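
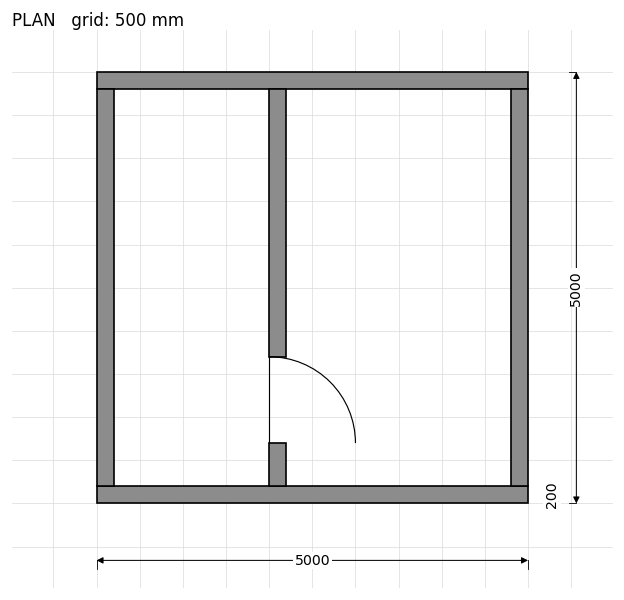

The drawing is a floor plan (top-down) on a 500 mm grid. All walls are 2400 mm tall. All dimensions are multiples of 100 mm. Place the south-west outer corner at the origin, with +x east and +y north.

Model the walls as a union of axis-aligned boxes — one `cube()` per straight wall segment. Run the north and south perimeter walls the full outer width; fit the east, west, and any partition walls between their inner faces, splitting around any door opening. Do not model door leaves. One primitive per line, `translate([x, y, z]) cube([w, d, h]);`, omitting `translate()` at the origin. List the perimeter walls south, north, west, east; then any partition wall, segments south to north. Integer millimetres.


cube([5000, 200, 2400]);
translate([0, 4800, 0]) cube([5000, 200, 2400]);
translate([0, 200, 0]) cube([200, 4600, 2400]);
translate([4800, 200, 0]) cube([200, 4600, 2400]);
translate([2000, 200, 0]) cube([200, 500, 2400]);
translate([2000, 1700, 0]) cube([200, 3100, 2400]);


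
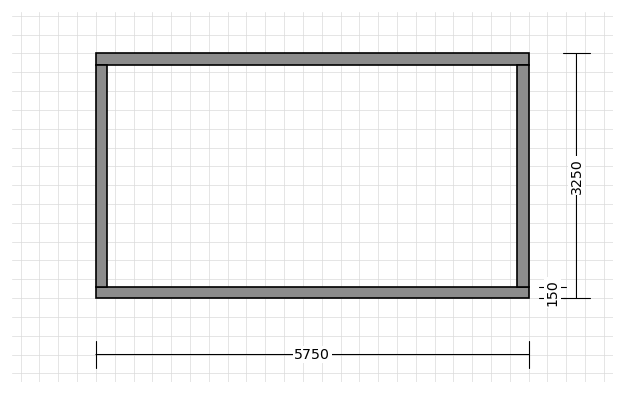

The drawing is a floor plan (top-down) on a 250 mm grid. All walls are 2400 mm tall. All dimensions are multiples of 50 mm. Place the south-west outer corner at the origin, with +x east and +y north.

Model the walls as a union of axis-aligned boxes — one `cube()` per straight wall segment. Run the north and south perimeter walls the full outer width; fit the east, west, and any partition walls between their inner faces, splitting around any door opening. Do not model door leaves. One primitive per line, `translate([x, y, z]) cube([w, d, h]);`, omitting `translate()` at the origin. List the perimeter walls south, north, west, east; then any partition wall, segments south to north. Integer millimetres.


cube([5750, 150, 2400]);
translate([0, 3100, 0]) cube([5750, 150, 2400]);
translate([0, 150, 0]) cube([150, 2950, 2400]);
translate([5600, 150, 0]) cube([150, 2950, 2400]);


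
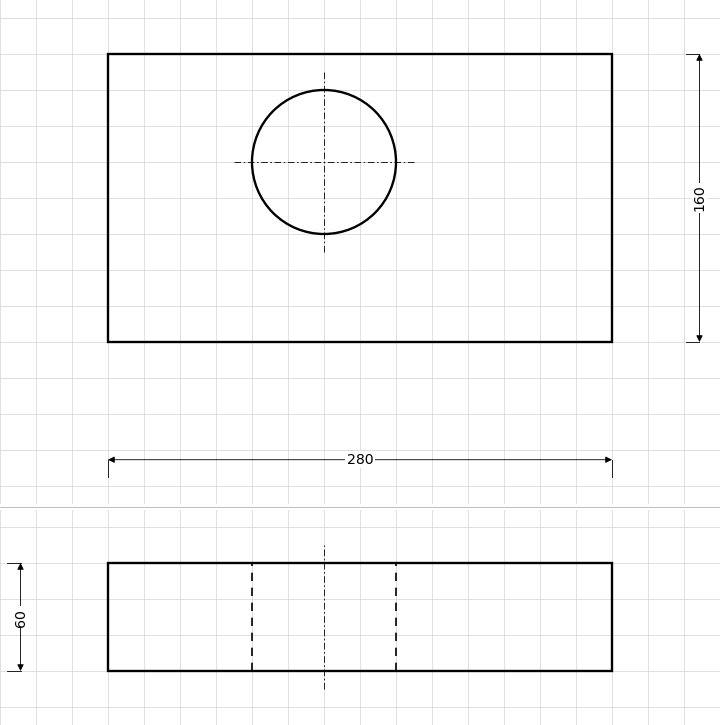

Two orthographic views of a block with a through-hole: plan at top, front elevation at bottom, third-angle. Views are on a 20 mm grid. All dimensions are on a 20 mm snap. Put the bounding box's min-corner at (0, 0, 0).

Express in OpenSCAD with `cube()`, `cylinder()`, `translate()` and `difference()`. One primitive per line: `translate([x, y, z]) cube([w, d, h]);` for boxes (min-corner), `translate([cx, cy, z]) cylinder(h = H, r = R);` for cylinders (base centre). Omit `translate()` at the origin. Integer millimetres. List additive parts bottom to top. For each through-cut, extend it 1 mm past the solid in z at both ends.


difference() {
  cube([280, 160, 60]);
  translate([120, 100, -1]) cylinder(h = 62, r = 40);
}


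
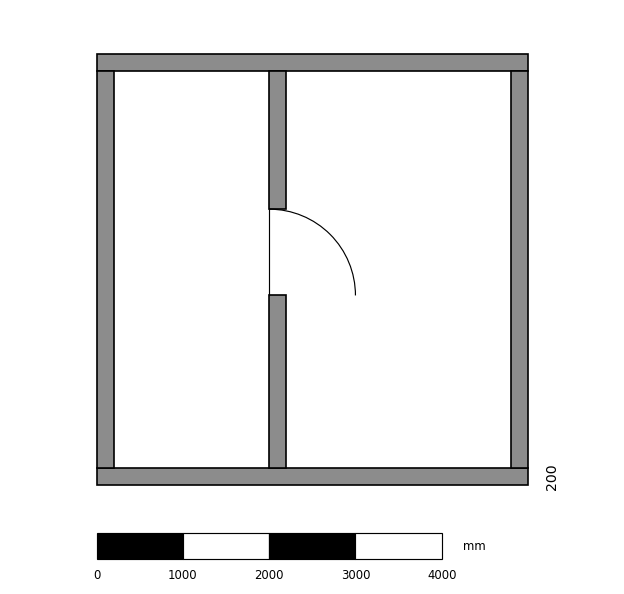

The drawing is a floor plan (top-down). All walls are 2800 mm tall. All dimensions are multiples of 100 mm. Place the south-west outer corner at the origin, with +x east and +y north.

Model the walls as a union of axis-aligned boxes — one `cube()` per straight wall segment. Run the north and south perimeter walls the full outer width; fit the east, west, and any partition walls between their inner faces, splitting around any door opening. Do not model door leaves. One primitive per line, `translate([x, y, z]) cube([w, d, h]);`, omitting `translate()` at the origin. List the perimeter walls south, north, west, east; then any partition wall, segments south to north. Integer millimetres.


cube([5000, 200, 2800]);
translate([0, 4800, 0]) cube([5000, 200, 2800]);
translate([0, 200, 0]) cube([200, 4600, 2800]);
translate([4800, 200, 0]) cube([200, 4600, 2800]);
translate([2000, 200, 0]) cube([200, 2000, 2800]);
translate([2000, 3200, 0]) cube([200, 1600, 2800]);


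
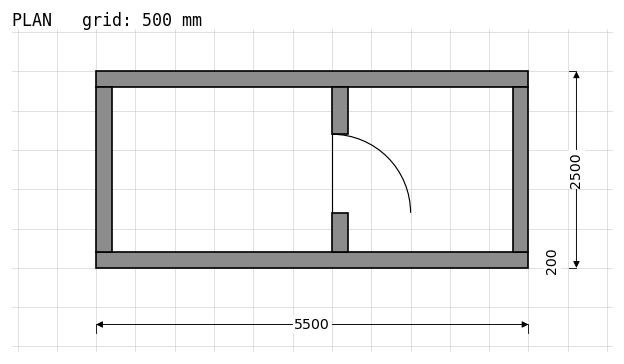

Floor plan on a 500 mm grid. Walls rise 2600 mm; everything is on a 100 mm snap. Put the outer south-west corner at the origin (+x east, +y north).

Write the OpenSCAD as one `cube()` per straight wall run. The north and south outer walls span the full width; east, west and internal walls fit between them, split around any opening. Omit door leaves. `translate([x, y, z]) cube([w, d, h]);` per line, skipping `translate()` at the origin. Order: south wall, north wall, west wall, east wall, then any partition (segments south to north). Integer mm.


cube([5500, 200, 2600]);
translate([0, 2300, 0]) cube([5500, 200, 2600]);
translate([0, 200, 0]) cube([200, 2100, 2600]);
translate([5300, 200, 0]) cube([200, 2100, 2600]);
translate([3000, 200, 0]) cube([200, 500, 2600]);
translate([3000, 1700, 0]) cube([200, 600, 2600]);


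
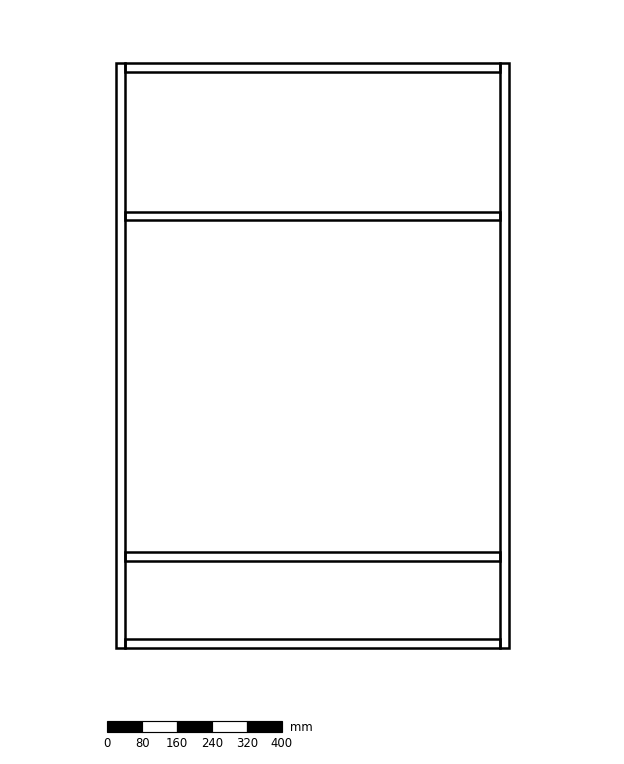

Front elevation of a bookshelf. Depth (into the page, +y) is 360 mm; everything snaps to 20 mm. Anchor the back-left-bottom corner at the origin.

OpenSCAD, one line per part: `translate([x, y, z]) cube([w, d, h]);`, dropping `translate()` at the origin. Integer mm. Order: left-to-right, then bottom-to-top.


cube([20, 360, 1340]);
translate([20, 0, 0]) cube([860, 360, 20]);
translate([20, 0, 200]) cube([860, 360, 20]);
translate([20, 0, 980]) cube([860, 360, 20]);
translate([20, 0, 1320]) cube([860, 360, 20]);
translate([880, 0, 0]) cube([20, 360, 1340]);


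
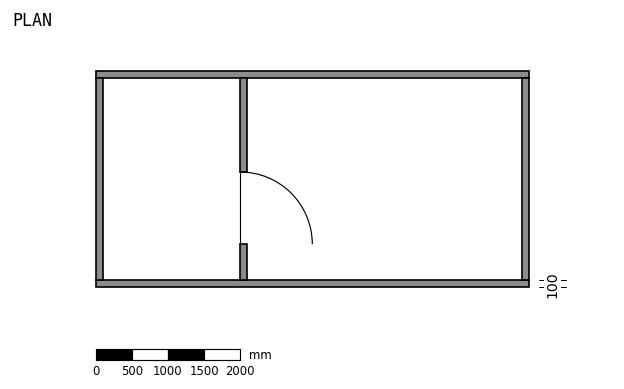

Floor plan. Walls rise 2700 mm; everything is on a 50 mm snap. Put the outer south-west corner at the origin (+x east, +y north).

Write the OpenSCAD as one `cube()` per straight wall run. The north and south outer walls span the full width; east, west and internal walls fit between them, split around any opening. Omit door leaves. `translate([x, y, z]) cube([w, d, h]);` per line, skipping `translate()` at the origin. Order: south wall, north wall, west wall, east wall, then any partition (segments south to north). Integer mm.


cube([6000, 100, 2700]);
translate([0, 2900, 0]) cube([6000, 100, 2700]);
translate([0, 100, 0]) cube([100, 2800, 2700]);
translate([5900, 100, 0]) cube([100, 2800, 2700]);
translate([2000, 100, 0]) cube([100, 500, 2700]);
translate([2000, 1600, 0]) cube([100, 1300, 2700]);


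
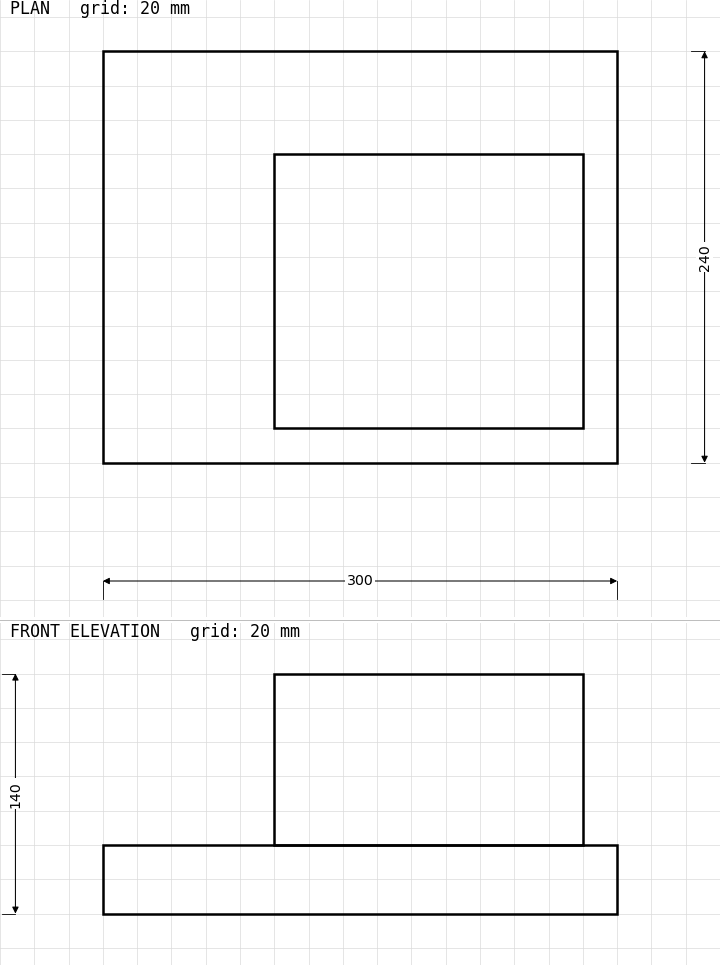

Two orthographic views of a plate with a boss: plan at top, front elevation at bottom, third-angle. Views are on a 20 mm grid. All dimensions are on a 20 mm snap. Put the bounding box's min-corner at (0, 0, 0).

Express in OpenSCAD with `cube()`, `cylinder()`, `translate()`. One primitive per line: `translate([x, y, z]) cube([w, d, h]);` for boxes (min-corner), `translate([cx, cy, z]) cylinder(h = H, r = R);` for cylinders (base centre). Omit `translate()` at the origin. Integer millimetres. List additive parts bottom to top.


cube([300, 240, 40]);
translate([100, 20, 40]) cube([180, 160, 100]);


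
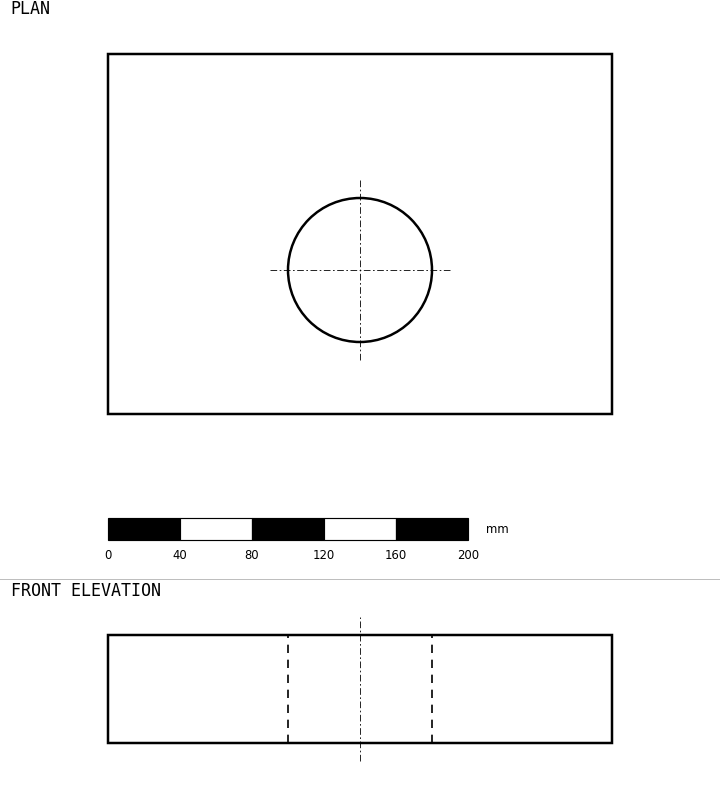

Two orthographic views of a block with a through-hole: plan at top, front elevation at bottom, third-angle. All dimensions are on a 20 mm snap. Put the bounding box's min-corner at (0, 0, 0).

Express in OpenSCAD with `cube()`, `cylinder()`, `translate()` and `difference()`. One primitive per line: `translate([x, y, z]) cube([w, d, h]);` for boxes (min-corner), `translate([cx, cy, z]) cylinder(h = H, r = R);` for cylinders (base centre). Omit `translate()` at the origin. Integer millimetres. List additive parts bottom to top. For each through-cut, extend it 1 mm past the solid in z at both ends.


difference() {
  cube([280, 200, 60]);
  translate([140, 80, -1]) cylinder(h = 62, r = 40);
}


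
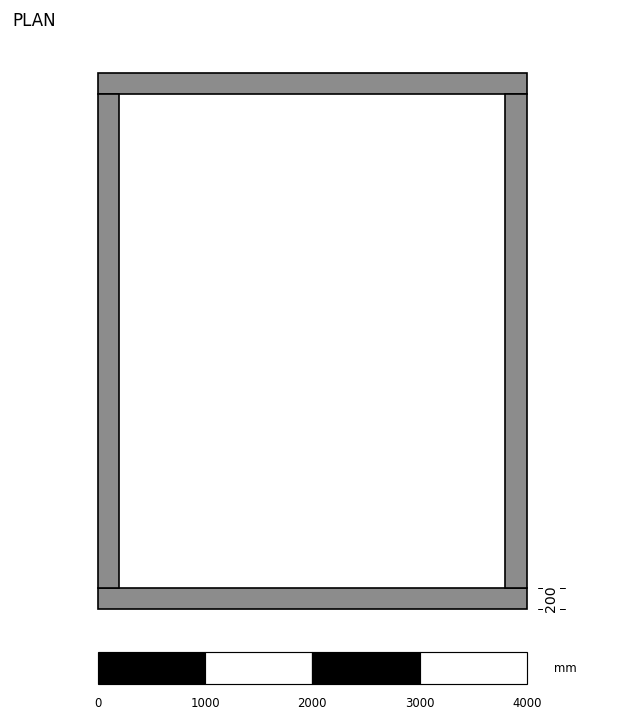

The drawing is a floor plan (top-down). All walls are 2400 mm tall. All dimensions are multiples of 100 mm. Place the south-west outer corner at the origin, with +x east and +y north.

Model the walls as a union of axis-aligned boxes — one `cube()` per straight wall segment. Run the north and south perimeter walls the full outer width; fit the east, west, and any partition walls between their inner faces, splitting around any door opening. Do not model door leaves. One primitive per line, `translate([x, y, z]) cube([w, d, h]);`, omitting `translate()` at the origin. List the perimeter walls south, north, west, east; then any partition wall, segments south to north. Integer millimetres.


cube([4000, 200, 2400]);
translate([0, 4800, 0]) cube([4000, 200, 2400]);
translate([0, 200, 0]) cube([200, 4600, 2400]);
translate([3800, 200, 0]) cube([200, 4600, 2400]);


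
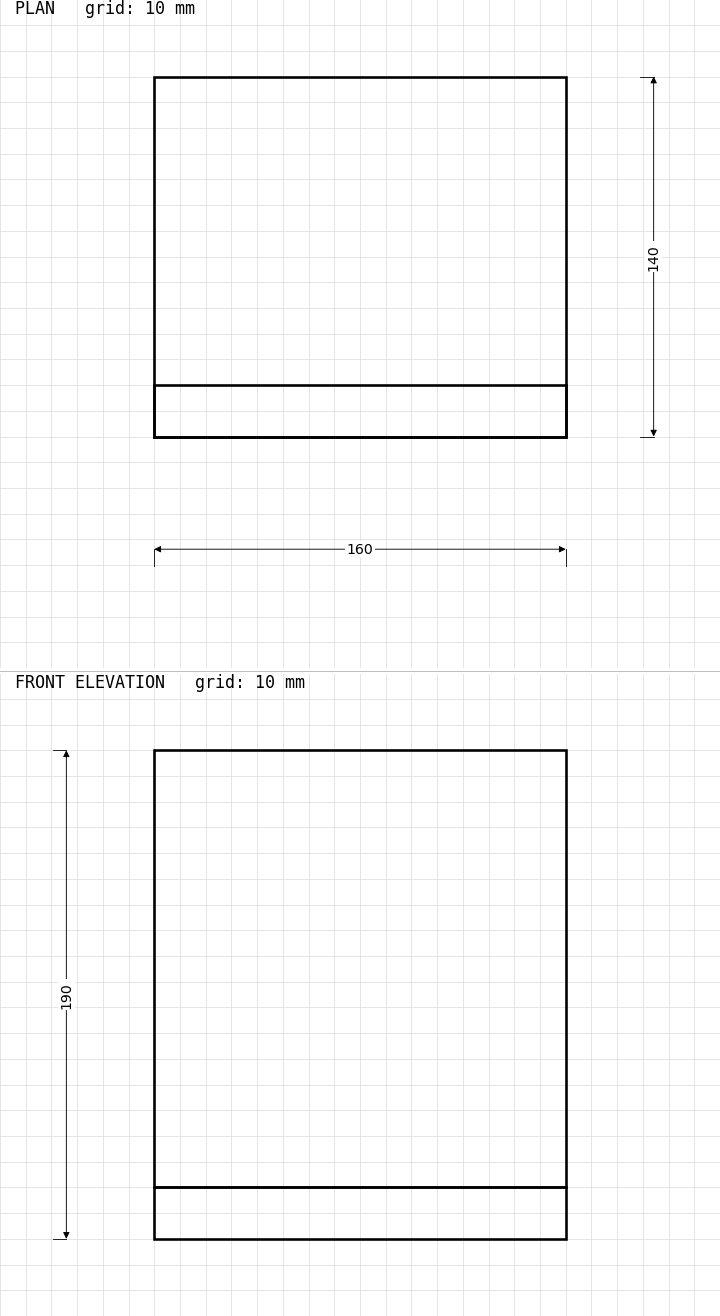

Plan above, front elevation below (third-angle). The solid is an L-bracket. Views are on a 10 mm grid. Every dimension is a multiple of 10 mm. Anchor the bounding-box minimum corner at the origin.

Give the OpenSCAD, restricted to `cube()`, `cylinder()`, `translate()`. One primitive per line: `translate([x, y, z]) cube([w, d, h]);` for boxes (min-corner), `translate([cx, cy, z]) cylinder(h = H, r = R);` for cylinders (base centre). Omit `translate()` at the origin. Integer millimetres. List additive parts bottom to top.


cube([160, 140, 20]);
translate([0, 0, 20]) cube([160, 20, 170]);


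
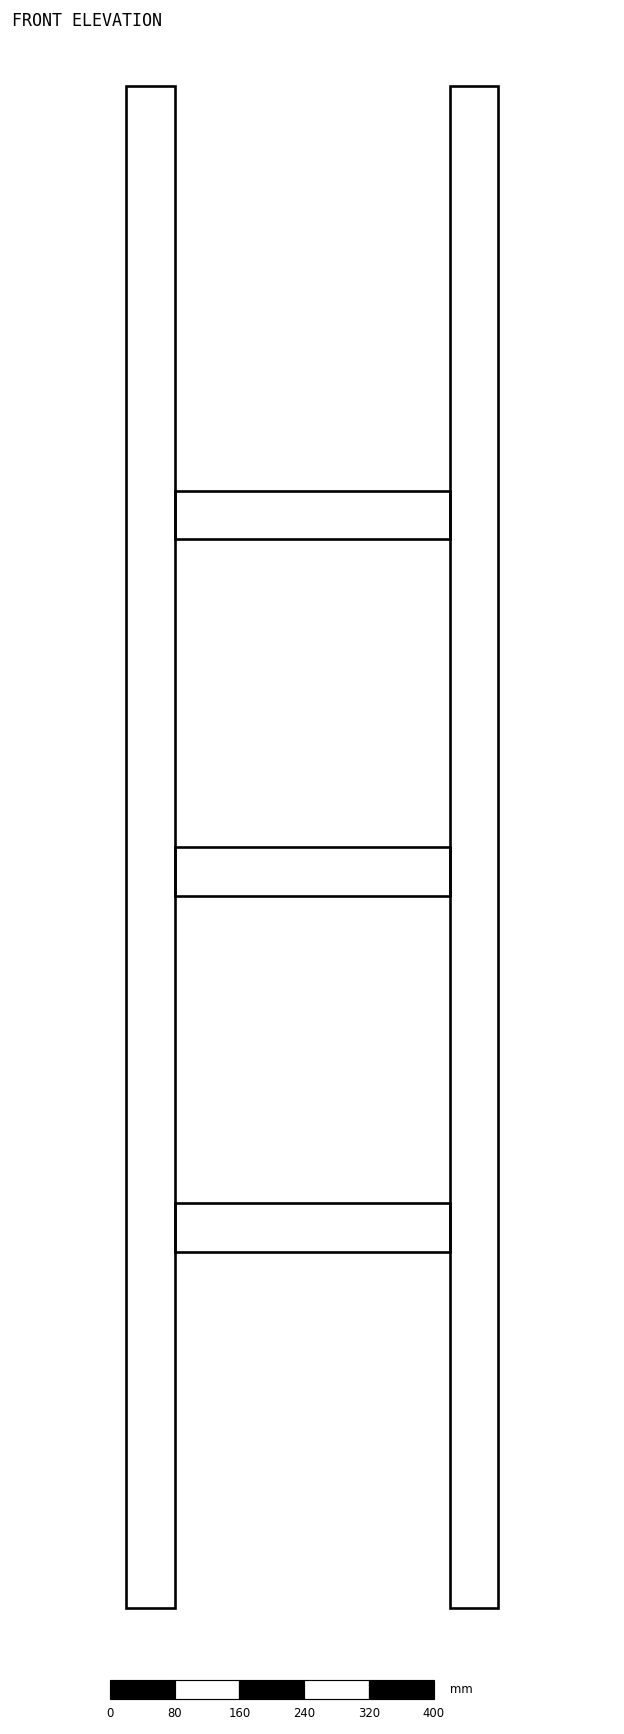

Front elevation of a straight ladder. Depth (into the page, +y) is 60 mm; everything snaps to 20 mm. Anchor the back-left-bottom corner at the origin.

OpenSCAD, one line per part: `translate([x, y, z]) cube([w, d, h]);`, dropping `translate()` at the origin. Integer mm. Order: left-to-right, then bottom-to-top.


cube([60, 60, 1880]);
translate([60, 0, 440]) cube([340, 60, 60]);
translate([60, 0, 880]) cube([340, 60, 60]);
translate([60, 0, 1320]) cube([340, 60, 60]);
translate([400, 0, 0]) cube([60, 60, 1880]);


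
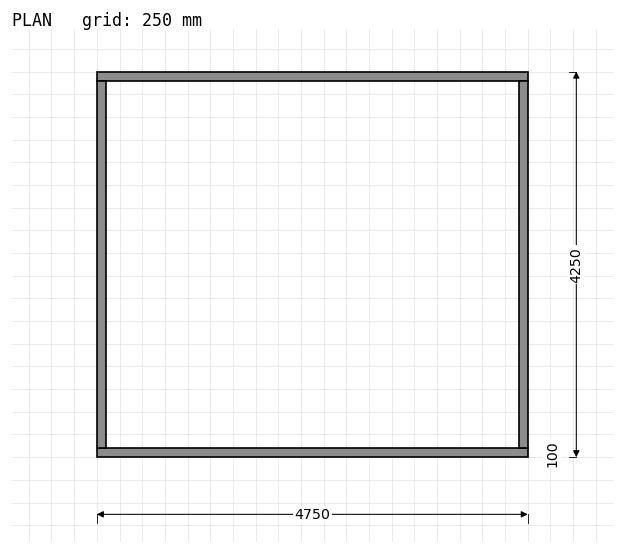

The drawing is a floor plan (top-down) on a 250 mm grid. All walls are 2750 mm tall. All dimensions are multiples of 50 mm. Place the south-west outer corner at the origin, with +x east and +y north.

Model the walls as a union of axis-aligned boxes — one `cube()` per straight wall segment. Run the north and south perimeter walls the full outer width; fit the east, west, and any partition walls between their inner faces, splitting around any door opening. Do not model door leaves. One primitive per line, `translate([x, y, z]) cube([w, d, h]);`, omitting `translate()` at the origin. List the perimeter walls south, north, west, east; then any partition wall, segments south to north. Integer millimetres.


cube([4750, 100, 2750]);
translate([0, 4150, 0]) cube([4750, 100, 2750]);
translate([0, 100, 0]) cube([100, 4050, 2750]);
translate([4650, 100, 0]) cube([100, 4050, 2750]);


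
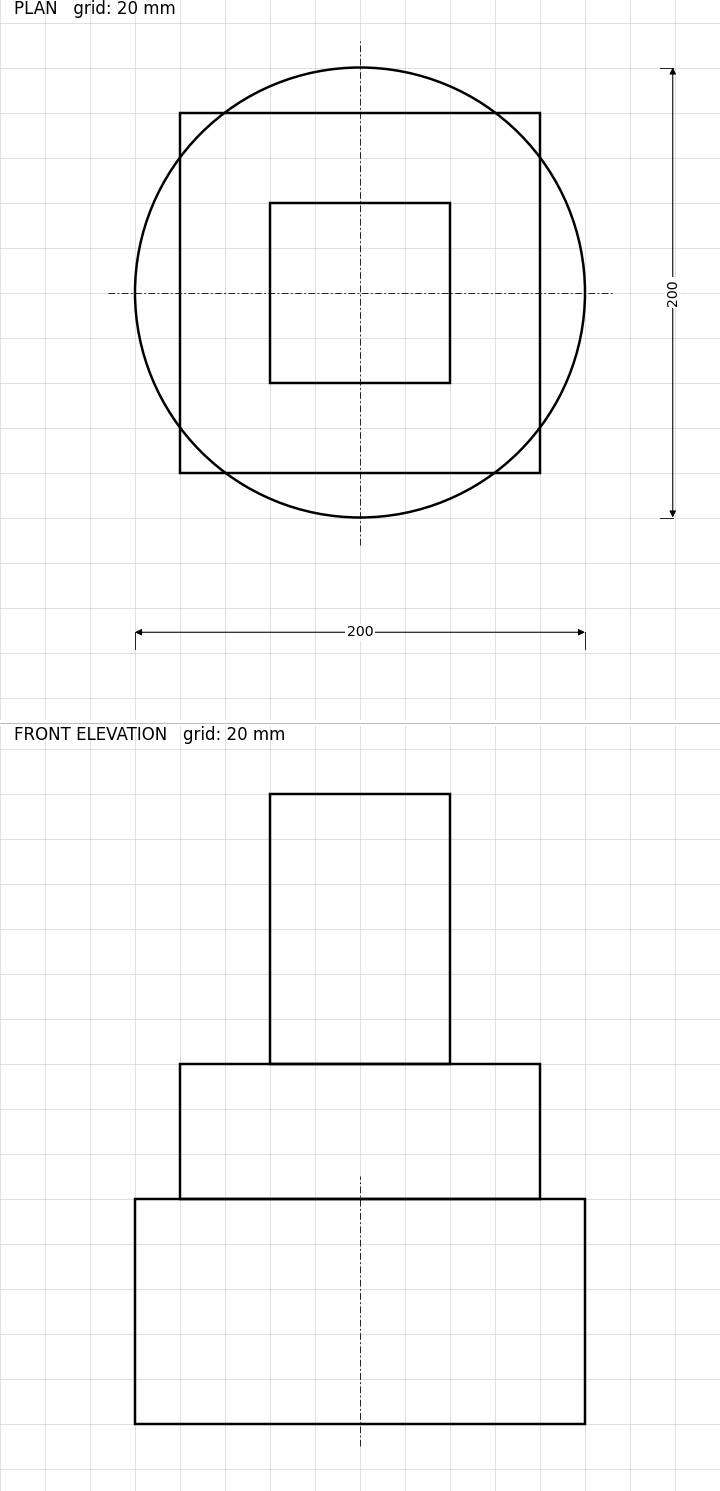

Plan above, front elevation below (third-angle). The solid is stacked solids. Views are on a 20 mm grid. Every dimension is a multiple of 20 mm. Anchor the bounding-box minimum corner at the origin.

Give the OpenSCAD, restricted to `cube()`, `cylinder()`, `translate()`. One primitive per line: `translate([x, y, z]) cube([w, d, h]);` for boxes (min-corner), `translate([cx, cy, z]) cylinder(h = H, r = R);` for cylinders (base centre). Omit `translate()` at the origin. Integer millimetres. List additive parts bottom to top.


translate([100, 100, 0]) cylinder(h = 100, r = 100);
translate([20, 20, 100]) cube([160, 160, 60]);
translate([60, 60, 160]) cube([80, 80, 120]);


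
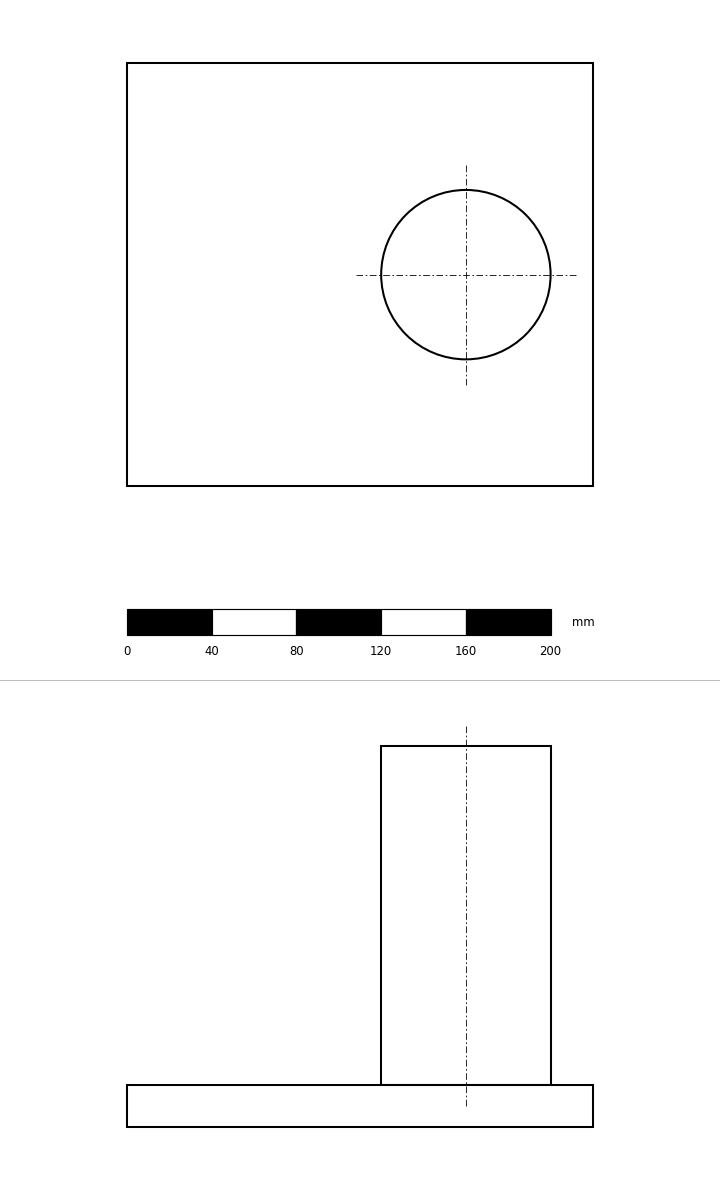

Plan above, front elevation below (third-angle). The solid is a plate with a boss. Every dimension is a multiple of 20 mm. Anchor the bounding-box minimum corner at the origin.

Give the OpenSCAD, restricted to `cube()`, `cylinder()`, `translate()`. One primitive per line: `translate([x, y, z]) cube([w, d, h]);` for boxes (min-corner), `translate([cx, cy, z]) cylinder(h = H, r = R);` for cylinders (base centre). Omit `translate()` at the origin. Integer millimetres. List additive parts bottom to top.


cube([220, 200, 20]);
translate([160, 100, 20]) cylinder(h = 160, r = 40);


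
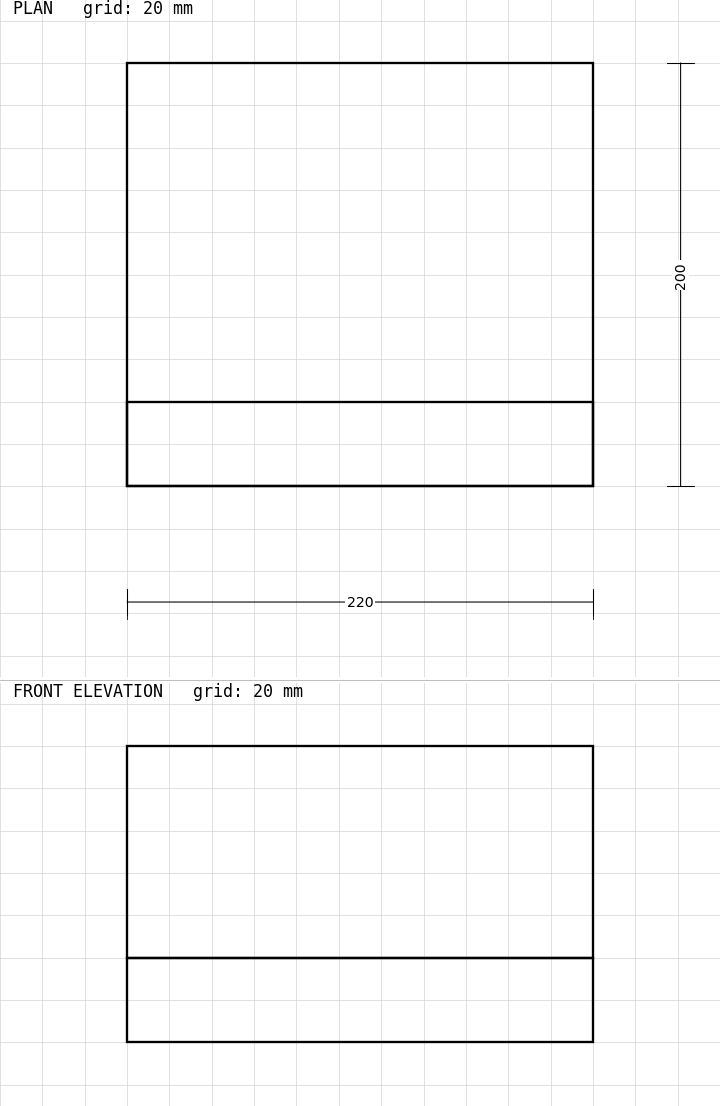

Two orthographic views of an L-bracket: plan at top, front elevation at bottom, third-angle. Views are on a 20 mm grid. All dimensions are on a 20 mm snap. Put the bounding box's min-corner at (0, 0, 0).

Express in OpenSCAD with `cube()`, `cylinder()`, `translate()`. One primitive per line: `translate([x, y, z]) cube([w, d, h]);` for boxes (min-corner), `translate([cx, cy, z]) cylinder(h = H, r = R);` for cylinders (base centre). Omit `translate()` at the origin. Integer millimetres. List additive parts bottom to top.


cube([220, 200, 40]);
translate([0, 0, 40]) cube([220, 40, 100]);


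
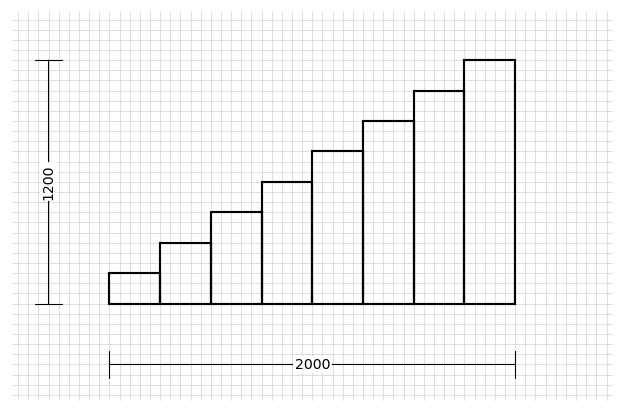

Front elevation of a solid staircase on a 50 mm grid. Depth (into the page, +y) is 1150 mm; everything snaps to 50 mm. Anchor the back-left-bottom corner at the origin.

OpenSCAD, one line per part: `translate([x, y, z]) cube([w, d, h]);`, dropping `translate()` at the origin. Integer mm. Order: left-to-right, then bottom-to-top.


cube([250, 1150, 150]);
translate([250, 0, 0]) cube([250, 1150, 300]);
translate([500, 0, 0]) cube([250, 1150, 450]);
translate([750, 0, 0]) cube([250, 1150, 600]);
translate([1000, 0, 0]) cube([250, 1150, 750]);
translate([1250, 0, 0]) cube([250, 1150, 900]);
translate([1500, 0, 0]) cube([250, 1150, 1050]);
translate([1750, 0, 0]) cube([250, 1150, 1200]);


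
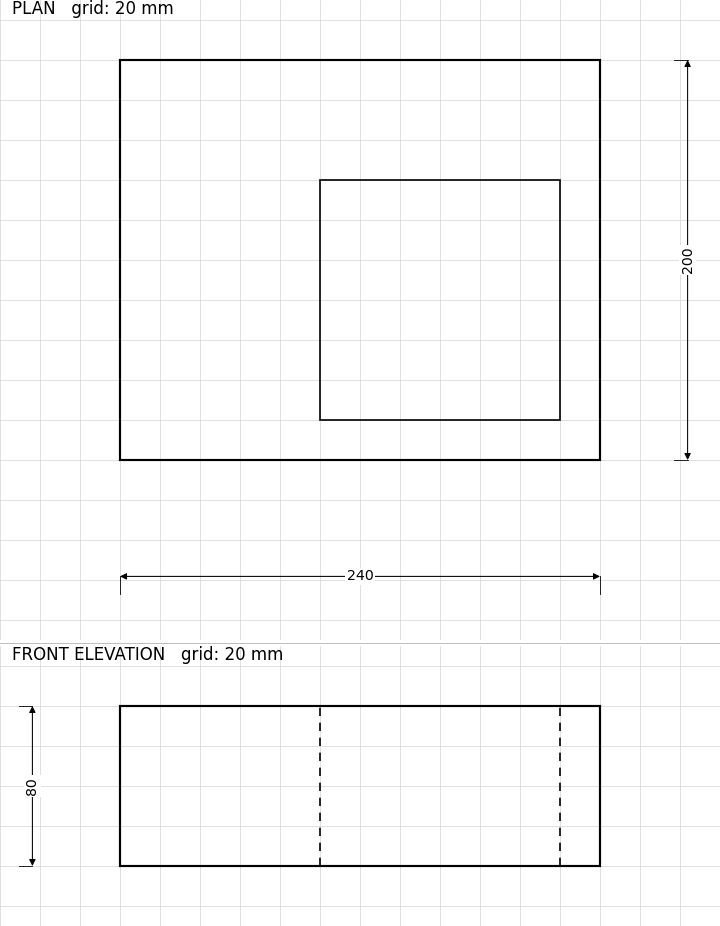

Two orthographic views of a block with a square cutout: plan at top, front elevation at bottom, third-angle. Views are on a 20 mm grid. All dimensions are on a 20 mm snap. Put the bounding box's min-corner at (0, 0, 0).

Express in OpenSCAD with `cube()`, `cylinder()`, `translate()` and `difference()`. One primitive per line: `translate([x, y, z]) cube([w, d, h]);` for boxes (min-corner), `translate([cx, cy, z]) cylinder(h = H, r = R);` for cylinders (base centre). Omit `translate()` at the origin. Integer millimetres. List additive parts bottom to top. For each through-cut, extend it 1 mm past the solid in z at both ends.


difference() {
  cube([240, 200, 80]);
  translate([100, 20, -1]) cube([120, 120, 82]);
}


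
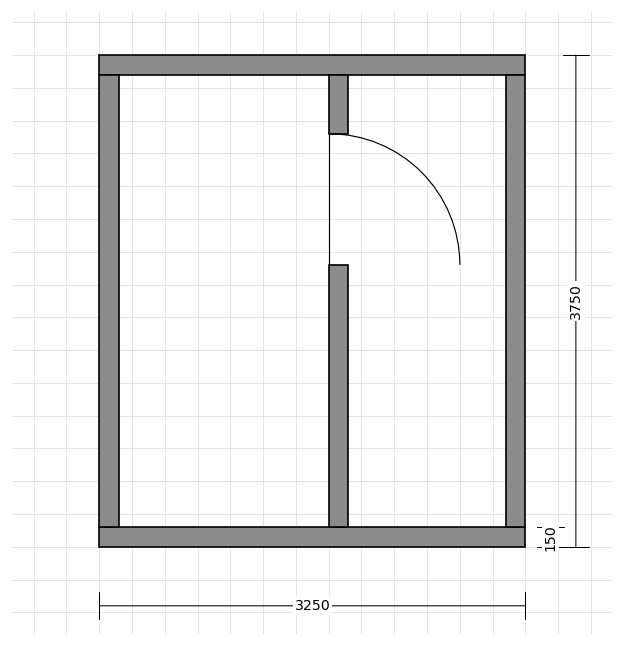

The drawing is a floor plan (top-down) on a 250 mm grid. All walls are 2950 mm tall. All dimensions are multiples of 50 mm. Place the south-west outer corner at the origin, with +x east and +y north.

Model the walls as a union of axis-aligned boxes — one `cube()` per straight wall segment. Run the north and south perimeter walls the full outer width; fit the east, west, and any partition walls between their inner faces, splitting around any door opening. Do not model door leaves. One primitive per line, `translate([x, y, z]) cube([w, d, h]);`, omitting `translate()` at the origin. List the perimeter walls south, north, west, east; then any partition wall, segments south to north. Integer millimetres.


cube([3250, 150, 2950]);
translate([0, 3600, 0]) cube([3250, 150, 2950]);
translate([0, 150, 0]) cube([150, 3450, 2950]);
translate([3100, 150, 0]) cube([150, 3450, 2950]);
translate([1750, 150, 0]) cube([150, 2000, 2950]);
translate([1750, 3150, 0]) cube([150, 450, 2950]);


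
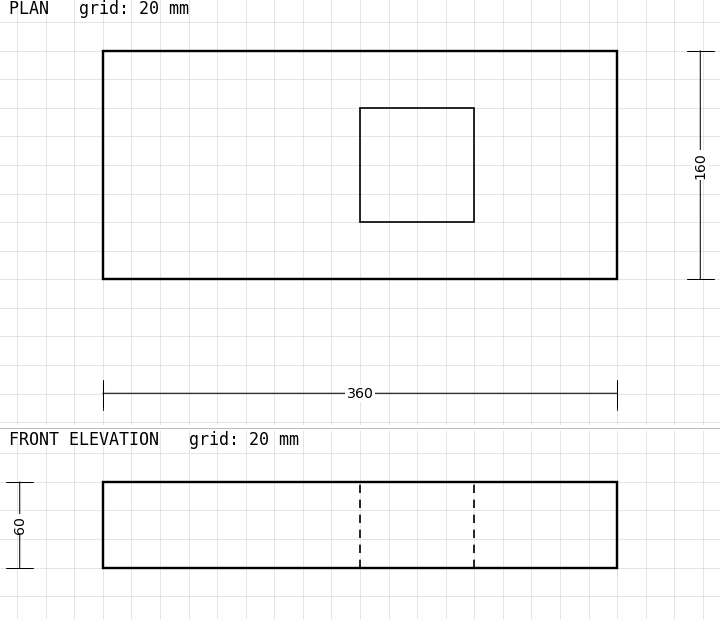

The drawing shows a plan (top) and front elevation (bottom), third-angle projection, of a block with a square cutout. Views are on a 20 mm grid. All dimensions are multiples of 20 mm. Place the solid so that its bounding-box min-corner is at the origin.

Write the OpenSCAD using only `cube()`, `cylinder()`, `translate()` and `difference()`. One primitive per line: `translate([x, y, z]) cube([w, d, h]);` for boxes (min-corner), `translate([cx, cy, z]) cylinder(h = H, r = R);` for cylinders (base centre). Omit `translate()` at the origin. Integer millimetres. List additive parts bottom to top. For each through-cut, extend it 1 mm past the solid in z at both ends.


difference() {
  cube([360, 160, 60]);
  translate([180, 40, -1]) cube([80, 80, 62]);
}


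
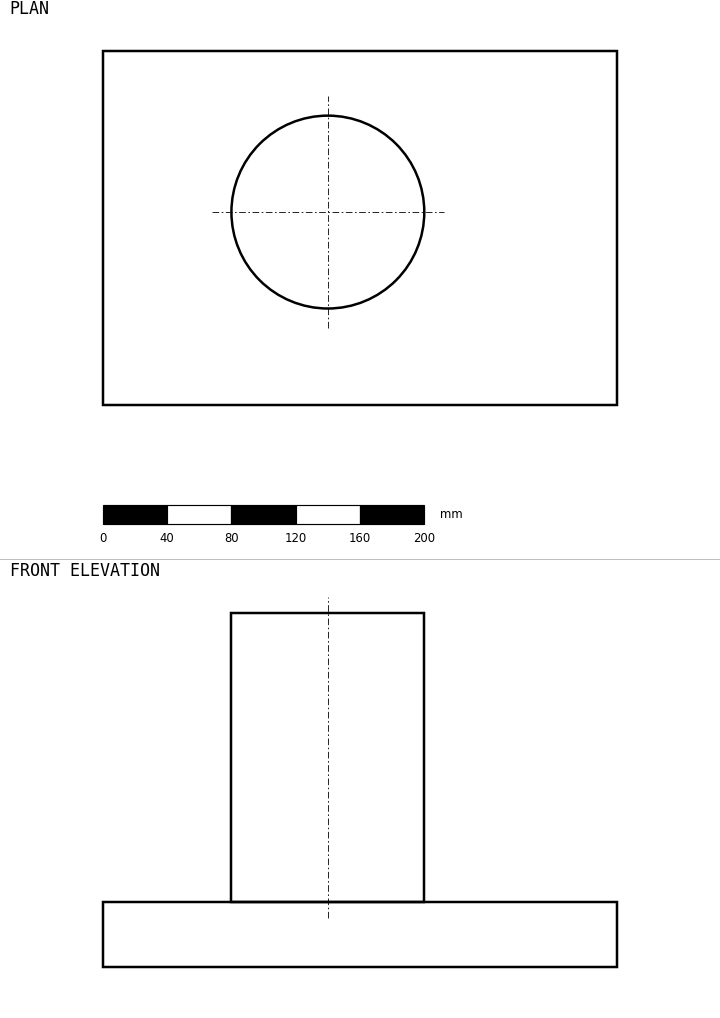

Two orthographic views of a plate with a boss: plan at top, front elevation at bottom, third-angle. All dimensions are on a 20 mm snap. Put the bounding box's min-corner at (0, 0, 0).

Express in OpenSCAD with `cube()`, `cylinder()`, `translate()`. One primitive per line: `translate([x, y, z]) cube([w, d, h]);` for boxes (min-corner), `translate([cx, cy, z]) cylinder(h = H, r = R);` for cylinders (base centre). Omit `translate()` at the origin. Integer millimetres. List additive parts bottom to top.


cube([320, 220, 40]);
translate([140, 120, 40]) cylinder(h = 180, r = 60);


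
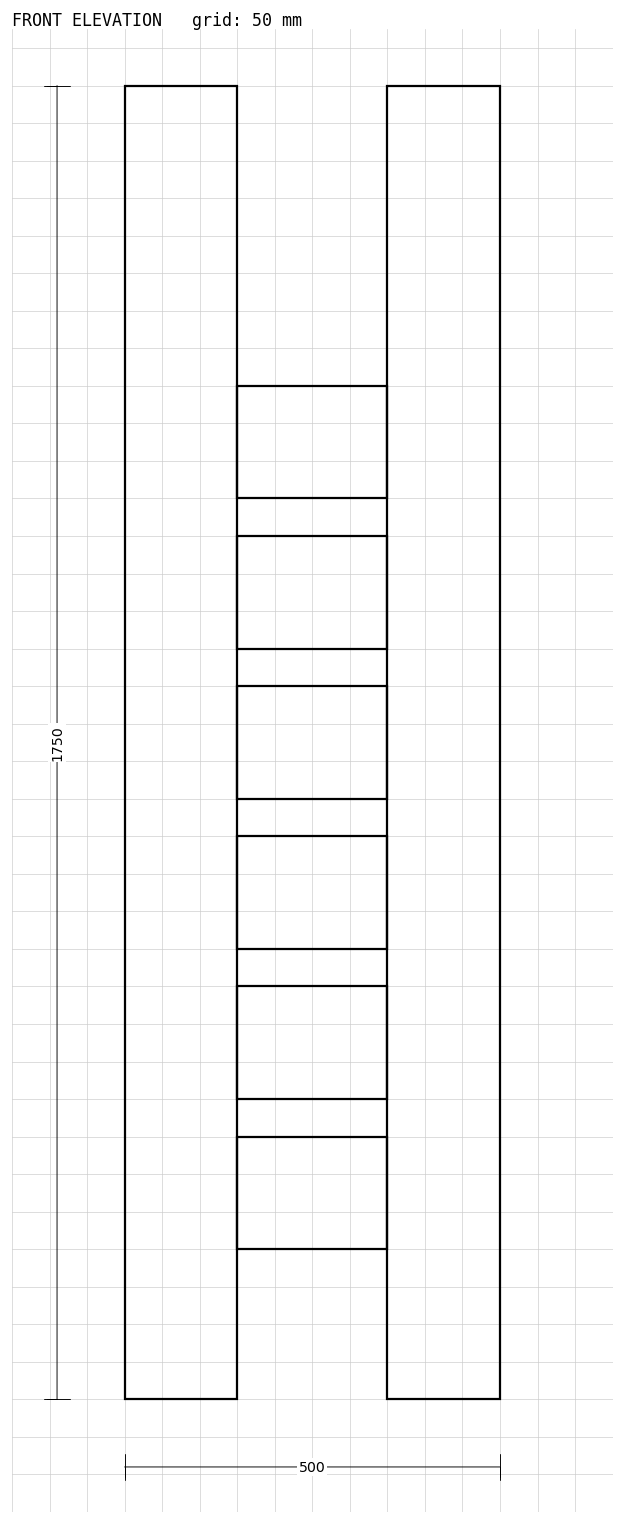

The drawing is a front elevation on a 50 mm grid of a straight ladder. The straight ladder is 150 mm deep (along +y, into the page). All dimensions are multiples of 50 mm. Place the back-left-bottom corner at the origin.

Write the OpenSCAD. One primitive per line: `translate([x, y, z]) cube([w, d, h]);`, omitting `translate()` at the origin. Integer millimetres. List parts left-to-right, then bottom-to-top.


cube([150, 150, 1750]);
translate([150, 0, 200]) cube([200, 150, 150]);
translate([150, 0, 400]) cube([200, 150, 150]);
translate([150, 0, 600]) cube([200, 150, 150]);
translate([150, 0, 800]) cube([200, 150, 150]);
translate([150, 0, 1000]) cube([200, 150, 150]);
translate([150, 0, 1200]) cube([200, 150, 150]);
translate([350, 0, 0]) cube([150, 150, 1750]);


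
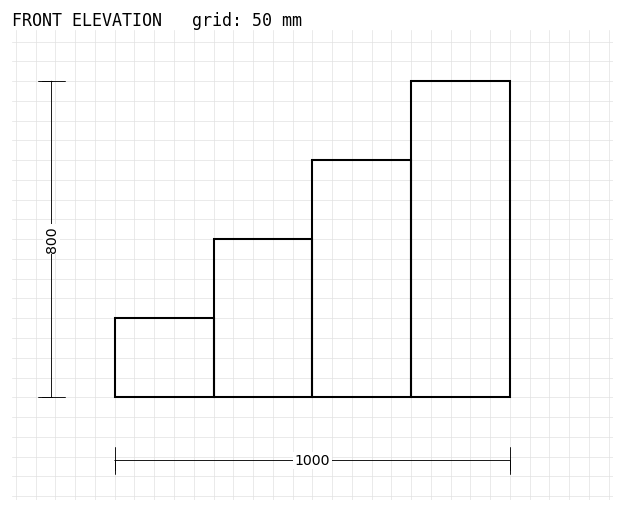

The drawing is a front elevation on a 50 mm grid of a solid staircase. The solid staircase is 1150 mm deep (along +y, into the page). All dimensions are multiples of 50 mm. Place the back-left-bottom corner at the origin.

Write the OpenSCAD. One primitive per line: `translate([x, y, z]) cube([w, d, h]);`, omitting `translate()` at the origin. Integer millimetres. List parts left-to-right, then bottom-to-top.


cube([250, 1150, 200]);
translate([250, 0, 0]) cube([250, 1150, 400]);
translate([500, 0, 0]) cube([250, 1150, 600]);
translate([750, 0, 0]) cube([250, 1150, 800]);


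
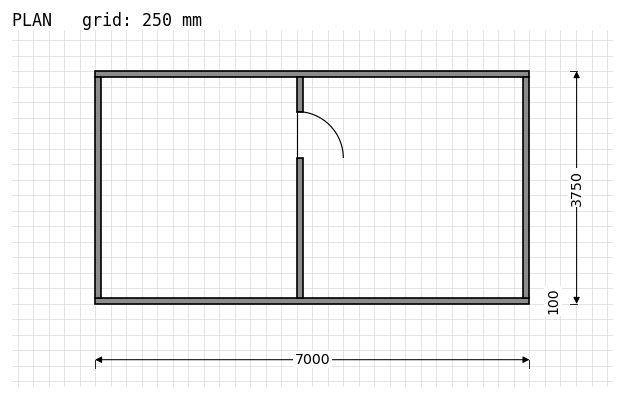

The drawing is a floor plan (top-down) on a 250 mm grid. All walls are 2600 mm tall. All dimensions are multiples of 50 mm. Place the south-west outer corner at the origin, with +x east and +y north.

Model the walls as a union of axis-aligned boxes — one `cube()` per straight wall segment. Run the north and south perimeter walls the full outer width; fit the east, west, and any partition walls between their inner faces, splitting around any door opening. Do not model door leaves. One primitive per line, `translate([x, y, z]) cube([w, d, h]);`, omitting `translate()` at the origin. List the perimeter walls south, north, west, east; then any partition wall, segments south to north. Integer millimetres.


cube([7000, 100, 2600]);
translate([0, 3650, 0]) cube([7000, 100, 2600]);
translate([0, 100, 0]) cube([100, 3550, 2600]);
translate([6900, 100, 0]) cube([100, 3550, 2600]);
translate([3250, 100, 0]) cube([100, 2250, 2600]);
translate([3250, 3100, 0]) cube([100, 550, 2600]);


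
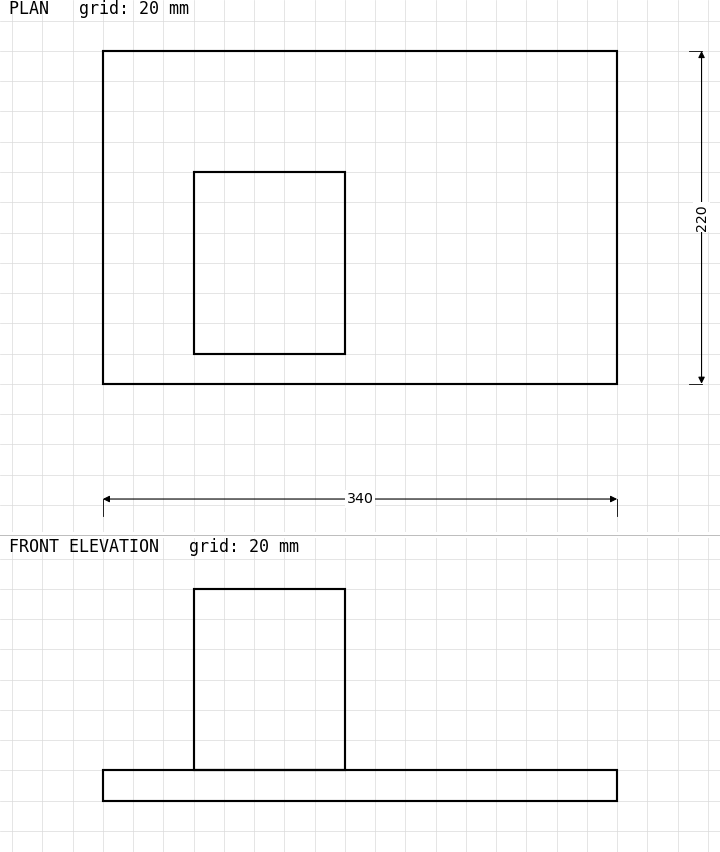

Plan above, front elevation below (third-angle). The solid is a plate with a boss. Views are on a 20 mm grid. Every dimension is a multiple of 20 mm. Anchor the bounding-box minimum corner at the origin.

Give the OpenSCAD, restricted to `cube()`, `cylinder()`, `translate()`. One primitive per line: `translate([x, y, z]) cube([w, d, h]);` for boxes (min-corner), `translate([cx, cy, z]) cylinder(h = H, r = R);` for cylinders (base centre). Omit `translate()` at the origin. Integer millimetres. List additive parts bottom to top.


cube([340, 220, 20]);
translate([60, 20, 20]) cube([100, 120, 120]);


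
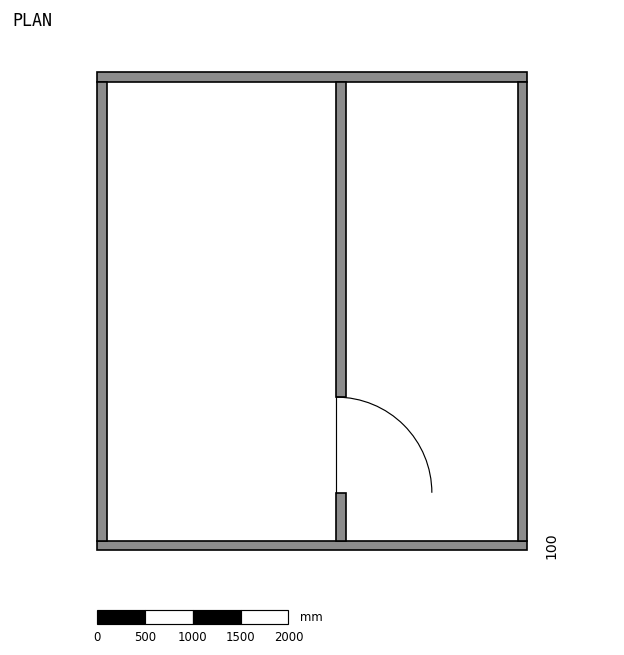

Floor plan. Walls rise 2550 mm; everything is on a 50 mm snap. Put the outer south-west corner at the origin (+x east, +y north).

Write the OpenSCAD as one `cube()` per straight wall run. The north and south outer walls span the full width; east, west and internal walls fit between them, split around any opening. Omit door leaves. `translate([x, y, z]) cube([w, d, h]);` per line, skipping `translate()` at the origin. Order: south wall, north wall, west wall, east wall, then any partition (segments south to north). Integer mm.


cube([4500, 100, 2550]);
translate([0, 4900, 0]) cube([4500, 100, 2550]);
translate([0, 100, 0]) cube([100, 4800, 2550]);
translate([4400, 100, 0]) cube([100, 4800, 2550]);
translate([2500, 100, 0]) cube([100, 500, 2550]);
translate([2500, 1600, 0]) cube([100, 3300, 2550]);


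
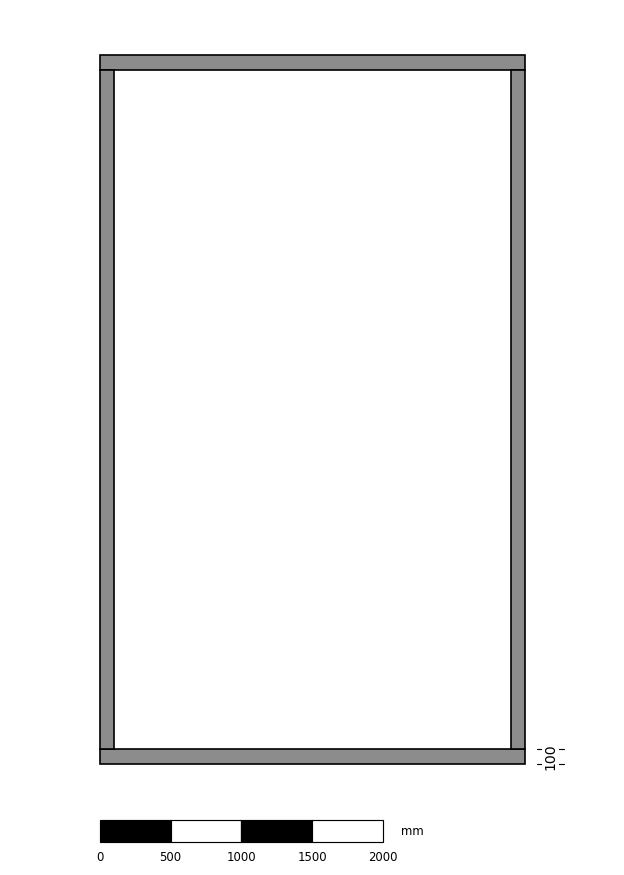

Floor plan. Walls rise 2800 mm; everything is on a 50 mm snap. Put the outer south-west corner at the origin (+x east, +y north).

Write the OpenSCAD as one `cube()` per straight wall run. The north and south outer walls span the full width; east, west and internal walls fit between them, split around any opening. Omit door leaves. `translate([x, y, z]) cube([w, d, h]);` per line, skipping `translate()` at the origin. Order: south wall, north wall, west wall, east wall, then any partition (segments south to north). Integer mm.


cube([3000, 100, 2800]);
translate([0, 4900, 0]) cube([3000, 100, 2800]);
translate([0, 100, 0]) cube([100, 4800, 2800]);
translate([2900, 100, 0]) cube([100, 4800, 2800]);


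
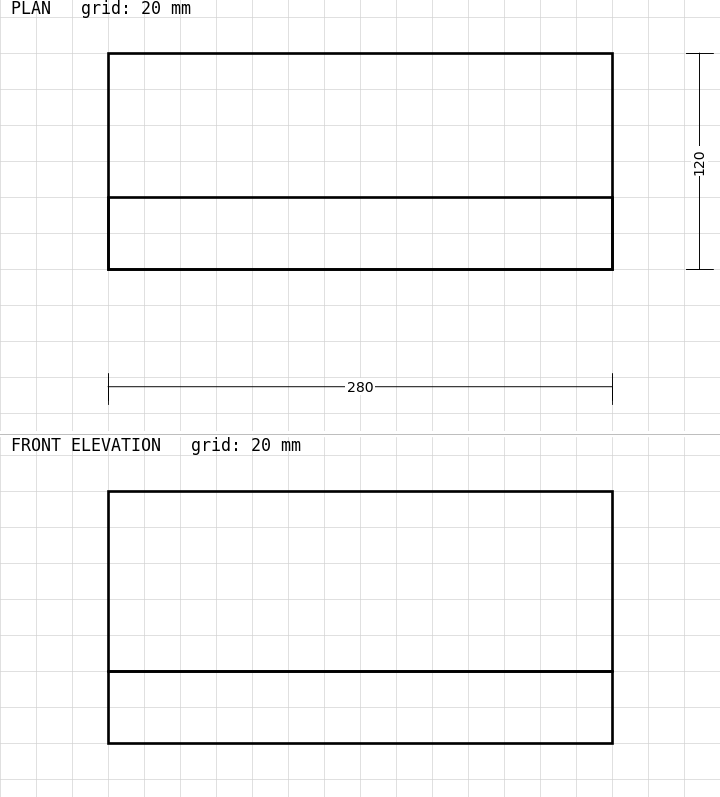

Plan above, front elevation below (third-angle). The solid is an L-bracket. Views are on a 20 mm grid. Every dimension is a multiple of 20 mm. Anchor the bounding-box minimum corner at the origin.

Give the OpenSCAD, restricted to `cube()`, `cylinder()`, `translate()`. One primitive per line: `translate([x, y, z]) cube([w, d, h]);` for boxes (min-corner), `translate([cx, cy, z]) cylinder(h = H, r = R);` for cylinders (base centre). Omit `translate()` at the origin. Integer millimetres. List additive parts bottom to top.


cube([280, 120, 40]);
translate([0, 0, 40]) cube([280, 40, 100]);


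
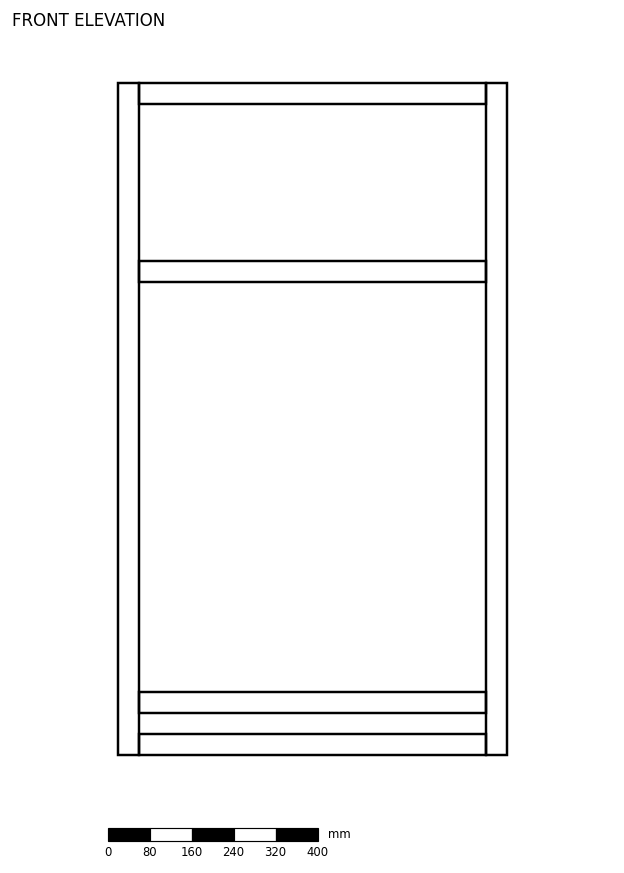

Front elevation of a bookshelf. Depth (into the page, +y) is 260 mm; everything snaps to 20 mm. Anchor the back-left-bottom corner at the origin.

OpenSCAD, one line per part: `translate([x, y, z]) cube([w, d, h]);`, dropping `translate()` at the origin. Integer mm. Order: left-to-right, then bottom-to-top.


cube([40, 260, 1280]);
translate([40, 0, 0]) cube([660, 260, 40]);
translate([40, 0, 80]) cube([660, 260, 40]);
translate([40, 0, 900]) cube([660, 260, 40]);
translate([40, 0, 1240]) cube([660, 260, 40]);
translate([700, 0, 0]) cube([40, 260, 1280]);


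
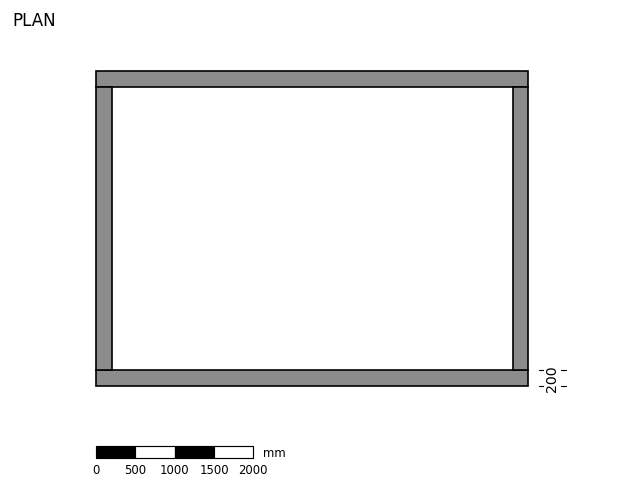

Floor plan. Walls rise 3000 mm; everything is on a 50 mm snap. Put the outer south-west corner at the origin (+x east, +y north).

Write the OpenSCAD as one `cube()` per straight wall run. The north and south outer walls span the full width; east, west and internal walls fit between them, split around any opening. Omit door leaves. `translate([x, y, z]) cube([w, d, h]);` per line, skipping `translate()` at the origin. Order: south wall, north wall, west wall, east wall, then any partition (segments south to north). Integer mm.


cube([5500, 200, 3000]);
translate([0, 3800, 0]) cube([5500, 200, 3000]);
translate([0, 200, 0]) cube([200, 3600, 3000]);
translate([5300, 200, 0]) cube([200, 3600, 3000]);


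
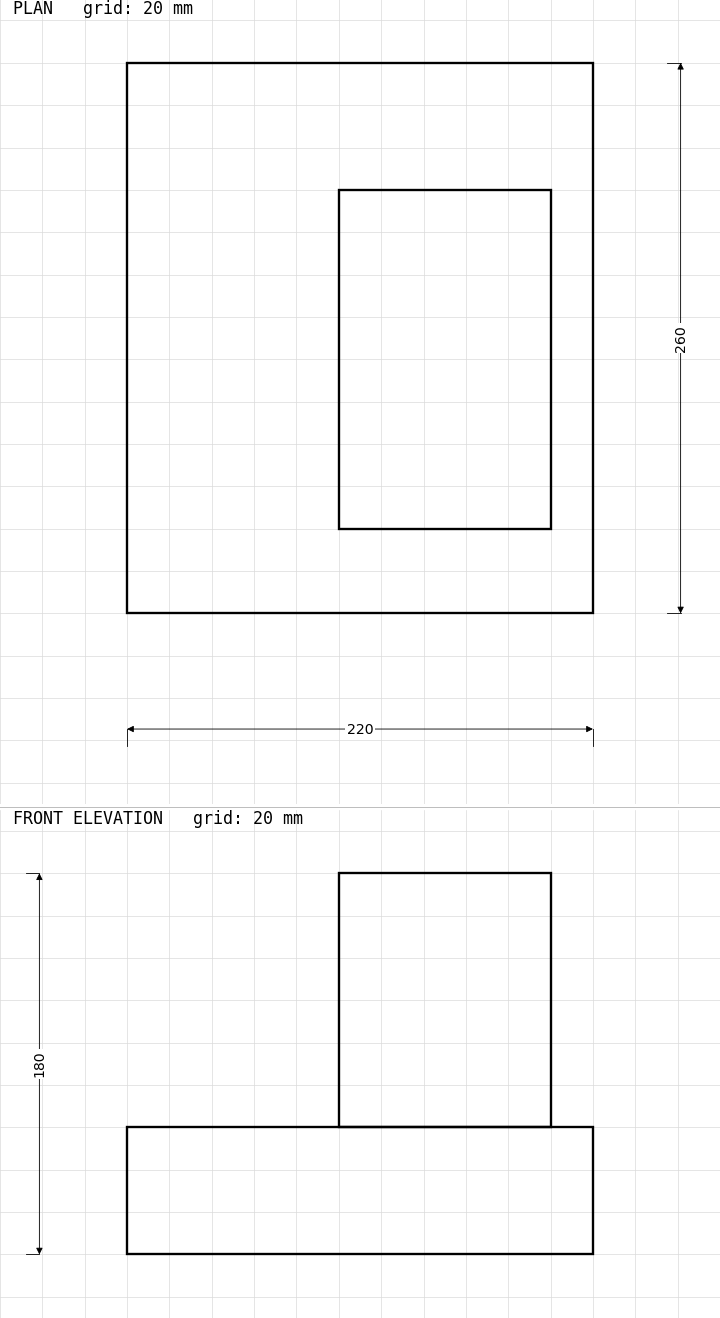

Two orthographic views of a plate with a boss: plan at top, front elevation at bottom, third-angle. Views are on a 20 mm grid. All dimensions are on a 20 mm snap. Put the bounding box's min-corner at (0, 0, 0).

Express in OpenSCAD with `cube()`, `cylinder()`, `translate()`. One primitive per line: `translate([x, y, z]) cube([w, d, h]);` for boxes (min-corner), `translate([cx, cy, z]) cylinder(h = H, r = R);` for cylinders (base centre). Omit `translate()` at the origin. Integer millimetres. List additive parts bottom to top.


cube([220, 260, 60]);
translate([100, 40, 60]) cube([100, 160, 120]);


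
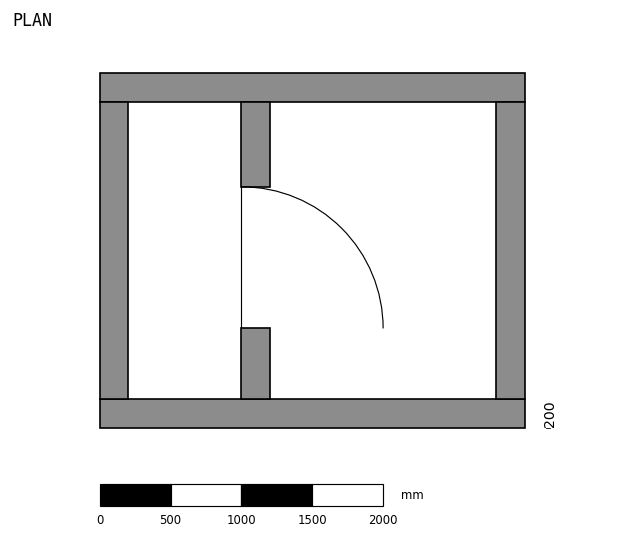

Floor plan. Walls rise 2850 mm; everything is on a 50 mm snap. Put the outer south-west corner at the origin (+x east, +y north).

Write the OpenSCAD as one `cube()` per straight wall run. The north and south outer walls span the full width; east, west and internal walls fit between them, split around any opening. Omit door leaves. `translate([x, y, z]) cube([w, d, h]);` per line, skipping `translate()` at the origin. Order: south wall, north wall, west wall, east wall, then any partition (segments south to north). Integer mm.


cube([3000, 200, 2850]);
translate([0, 2300, 0]) cube([3000, 200, 2850]);
translate([0, 200, 0]) cube([200, 2100, 2850]);
translate([2800, 200, 0]) cube([200, 2100, 2850]);
translate([1000, 200, 0]) cube([200, 500, 2850]);
translate([1000, 1700, 0]) cube([200, 600, 2850]);


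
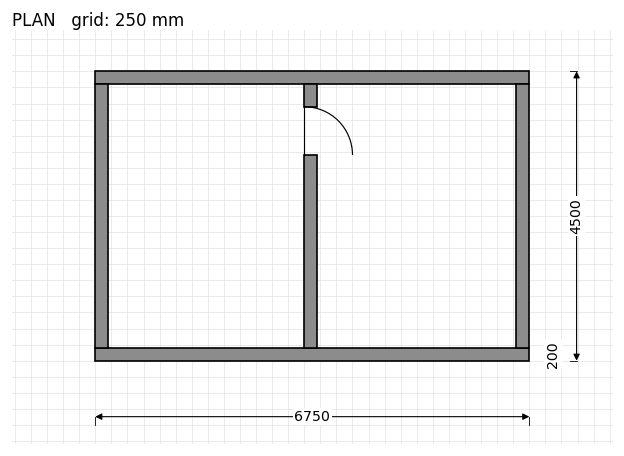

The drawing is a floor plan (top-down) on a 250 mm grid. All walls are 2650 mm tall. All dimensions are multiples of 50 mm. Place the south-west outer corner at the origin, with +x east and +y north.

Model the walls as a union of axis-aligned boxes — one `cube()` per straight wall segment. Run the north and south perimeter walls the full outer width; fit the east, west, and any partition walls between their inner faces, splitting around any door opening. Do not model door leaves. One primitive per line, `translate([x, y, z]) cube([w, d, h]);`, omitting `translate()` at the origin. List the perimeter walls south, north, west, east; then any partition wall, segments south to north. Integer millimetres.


cube([6750, 200, 2650]);
translate([0, 4300, 0]) cube([6750, 200, 2650]);
translate([0, 200, 0]) cube([200, 4100, 2650]);
translate([6550, 200, 0]) cube([200, 4100, 2650]);
translate([3250, 200, 0]) cube([200, 3000, 2650]);
translate([3250, 3950, 0]) cube([200, 350, 2650]);


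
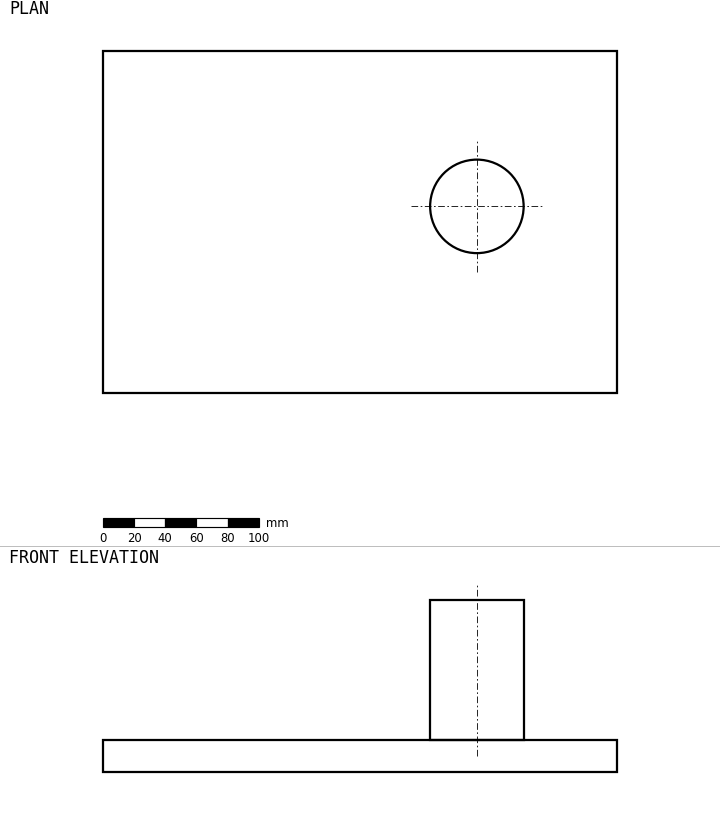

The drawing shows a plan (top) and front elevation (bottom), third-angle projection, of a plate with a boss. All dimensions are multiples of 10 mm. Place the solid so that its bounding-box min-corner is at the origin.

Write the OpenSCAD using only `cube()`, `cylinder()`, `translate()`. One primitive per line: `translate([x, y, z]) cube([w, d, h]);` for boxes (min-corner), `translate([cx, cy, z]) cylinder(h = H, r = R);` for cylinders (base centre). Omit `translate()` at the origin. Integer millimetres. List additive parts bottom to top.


cube([330, 220, 20]);
translate([240, 120, 20]) cylinder(h = 90, r = 30);


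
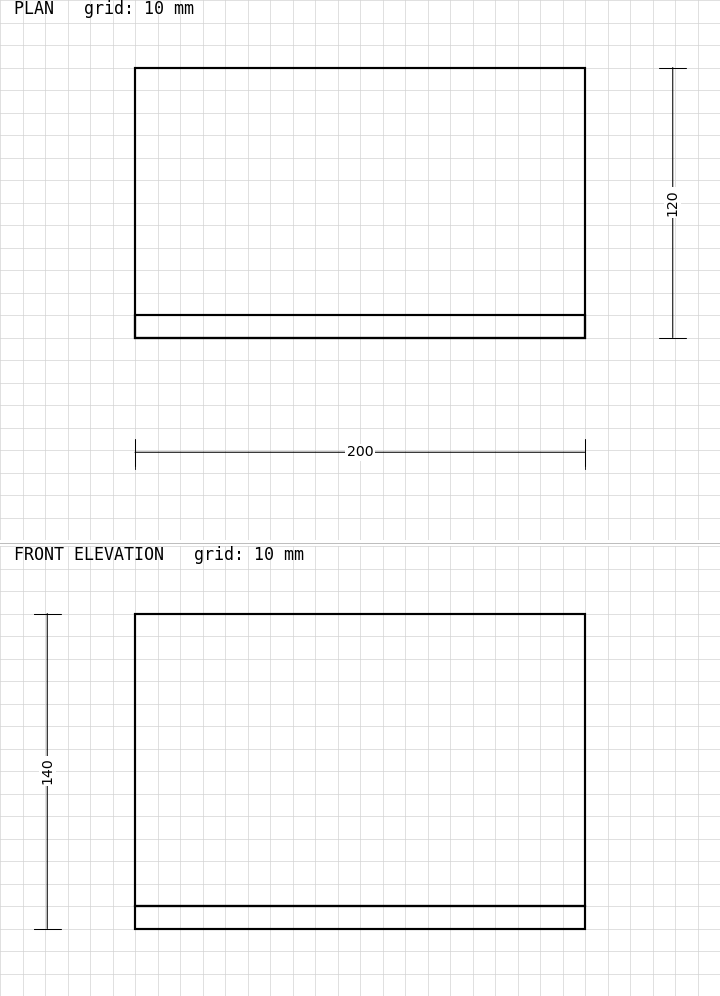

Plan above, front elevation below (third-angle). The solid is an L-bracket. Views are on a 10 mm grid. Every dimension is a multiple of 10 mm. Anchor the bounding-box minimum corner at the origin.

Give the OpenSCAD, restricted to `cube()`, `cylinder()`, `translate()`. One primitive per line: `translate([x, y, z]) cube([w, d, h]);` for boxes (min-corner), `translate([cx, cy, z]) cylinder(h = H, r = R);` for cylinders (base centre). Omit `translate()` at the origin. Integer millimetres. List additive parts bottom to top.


cube([200, 120, 10]);
translate([0, 0, 10]) cube([200, 10, 130]);


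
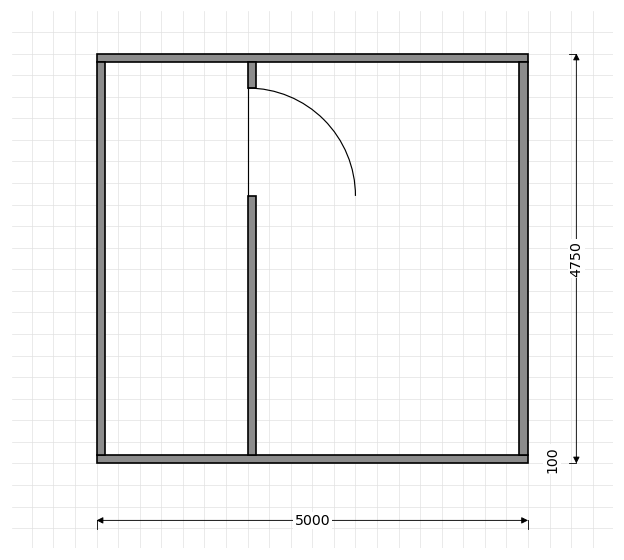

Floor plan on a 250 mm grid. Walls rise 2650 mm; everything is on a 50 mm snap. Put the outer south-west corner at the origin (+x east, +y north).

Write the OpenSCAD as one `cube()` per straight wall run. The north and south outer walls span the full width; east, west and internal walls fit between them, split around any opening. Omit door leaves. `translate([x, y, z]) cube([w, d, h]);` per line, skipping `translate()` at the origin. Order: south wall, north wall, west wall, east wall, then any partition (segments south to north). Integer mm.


cube([5000, 100, 2650]);
translate([0, 4650, 0]) cube([5000, 100, 2650]);
translate([0, 100, 0]) cube([100, 4550, 2650]);
translate([4900, 100, 0]) cube([100, 4550, 2650]);
translate([1750, 100, 0]) cube([100, 3000, 2650]);
translate([1750, 4350, 0]) cube([100, 300, 2650]);


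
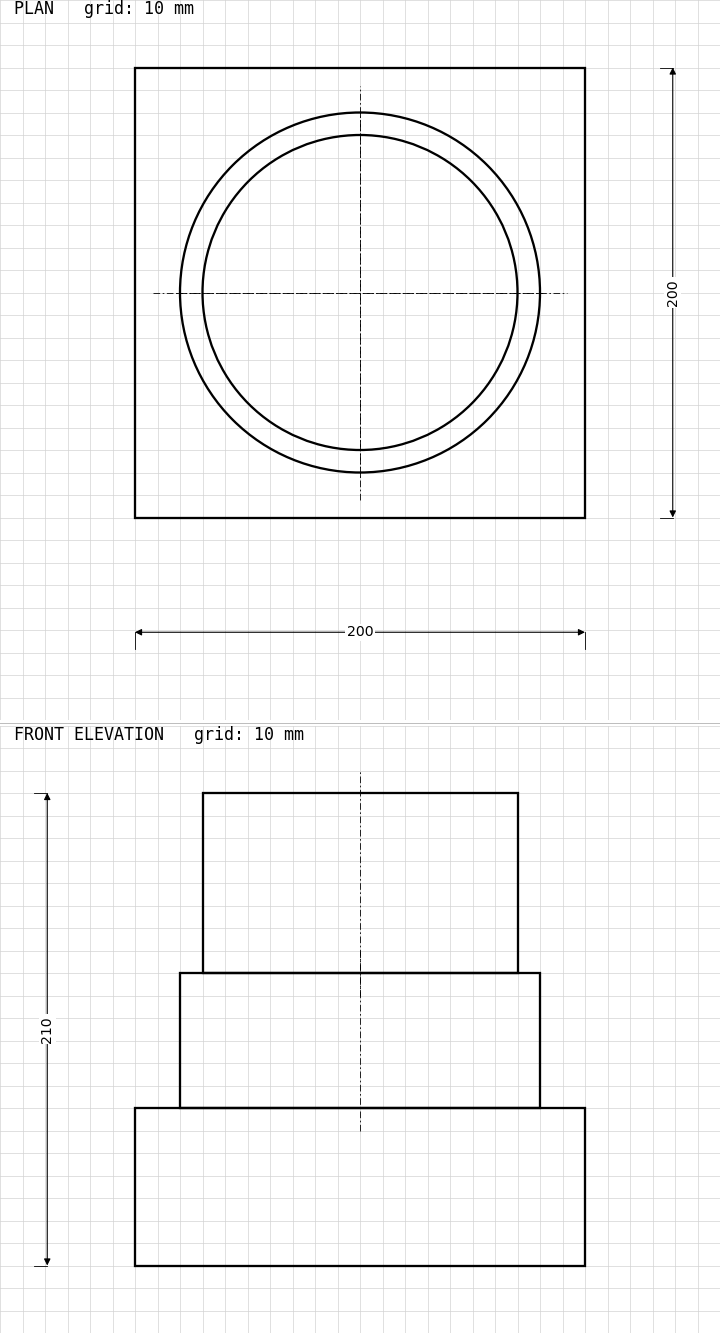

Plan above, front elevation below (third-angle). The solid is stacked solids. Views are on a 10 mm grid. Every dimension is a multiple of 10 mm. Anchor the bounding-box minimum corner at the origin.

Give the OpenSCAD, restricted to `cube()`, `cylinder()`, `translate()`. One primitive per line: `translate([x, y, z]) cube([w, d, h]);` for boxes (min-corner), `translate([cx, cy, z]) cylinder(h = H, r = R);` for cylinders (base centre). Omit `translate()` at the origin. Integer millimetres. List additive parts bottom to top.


cube([200, 200, 70]);
translate([100, 100, 70]) cylinder(h = 60, r = 80);
translate([100, 100, 130]) cylinder(h = 80, r = 70);


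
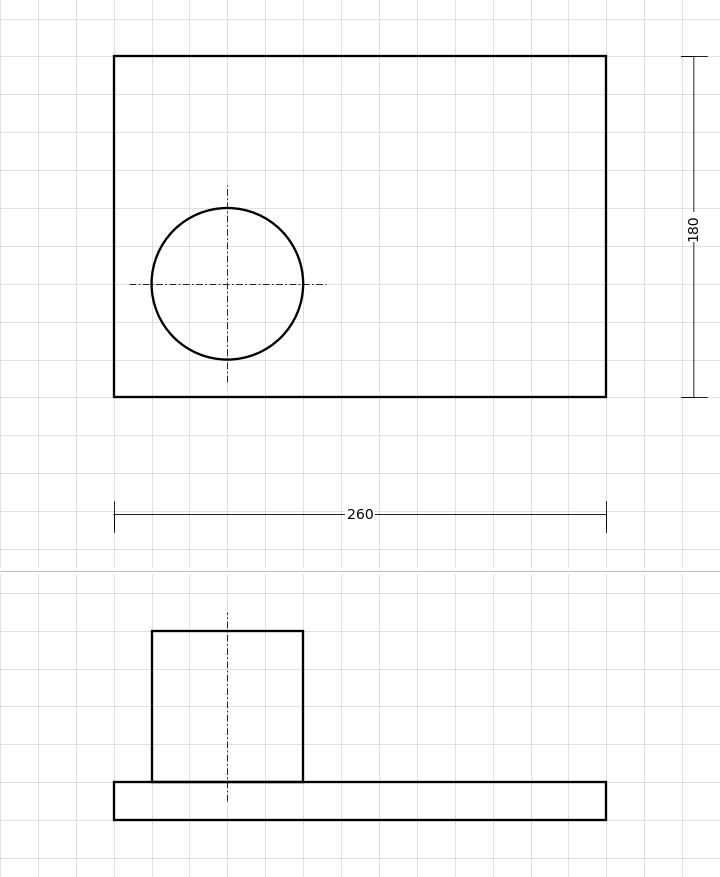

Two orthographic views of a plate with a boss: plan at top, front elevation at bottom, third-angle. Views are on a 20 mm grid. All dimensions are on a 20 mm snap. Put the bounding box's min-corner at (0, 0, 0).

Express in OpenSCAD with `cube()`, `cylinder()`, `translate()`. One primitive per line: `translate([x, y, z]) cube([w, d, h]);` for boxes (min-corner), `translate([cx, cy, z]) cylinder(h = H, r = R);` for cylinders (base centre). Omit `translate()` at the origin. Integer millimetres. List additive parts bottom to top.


cube([260, 180, 20]);
translate([60, 60, 20]) cylinder(h = 80, r = 40);
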